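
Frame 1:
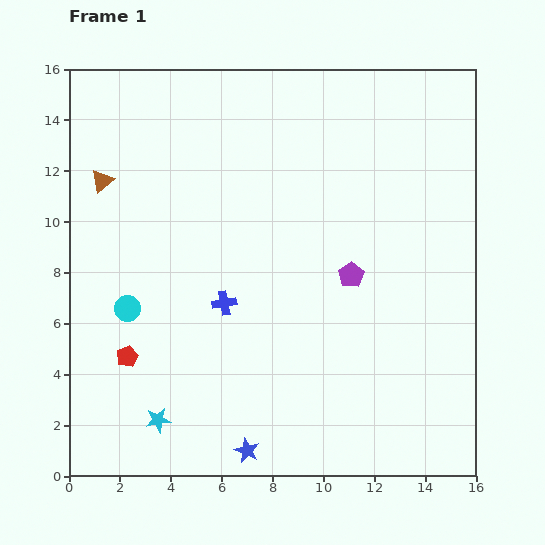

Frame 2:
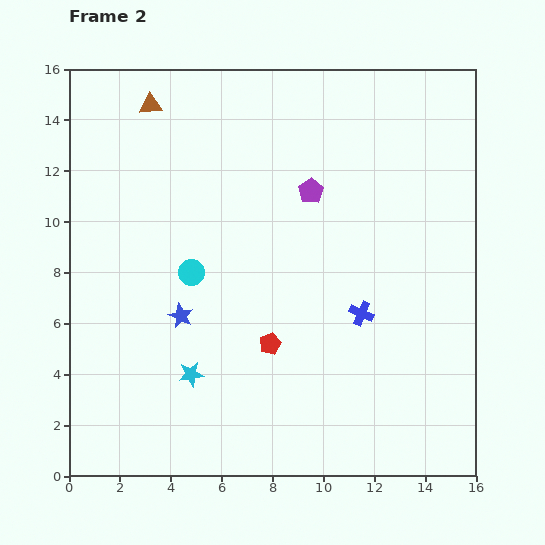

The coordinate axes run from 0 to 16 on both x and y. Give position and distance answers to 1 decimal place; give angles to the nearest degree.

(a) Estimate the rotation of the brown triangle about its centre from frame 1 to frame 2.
33° clockwise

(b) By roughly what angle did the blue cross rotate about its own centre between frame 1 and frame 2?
33° clockwise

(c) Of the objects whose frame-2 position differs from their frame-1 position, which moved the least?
the cyan star

(moved 2.2)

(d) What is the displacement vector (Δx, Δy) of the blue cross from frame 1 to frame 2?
(5.4, -0.4)

The blue cross was at (6.1, 6.8) in frame 1 and (11.5, 6.4) in frame 2.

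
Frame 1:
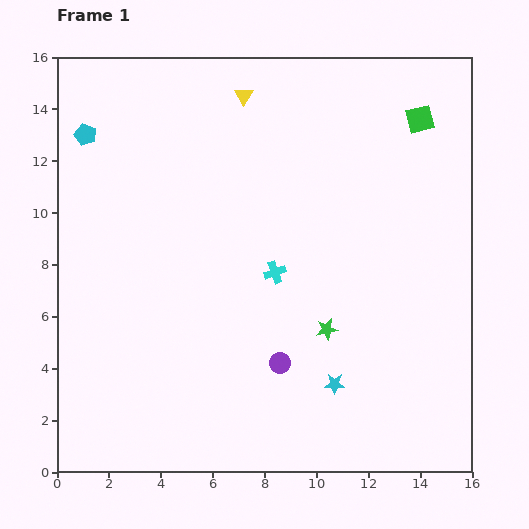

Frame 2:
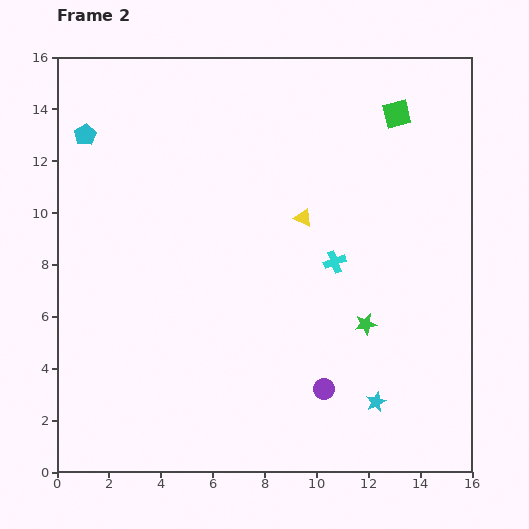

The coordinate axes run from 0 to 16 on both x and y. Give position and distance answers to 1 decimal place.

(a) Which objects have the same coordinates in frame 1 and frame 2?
the cyan pentagon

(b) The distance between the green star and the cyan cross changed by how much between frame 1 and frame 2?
-0.3

Distance in frame 1: 3.0. Distance in frame 2: 2.7.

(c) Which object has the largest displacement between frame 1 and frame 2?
the yellow triangle

(moved 5.2; next 2.3)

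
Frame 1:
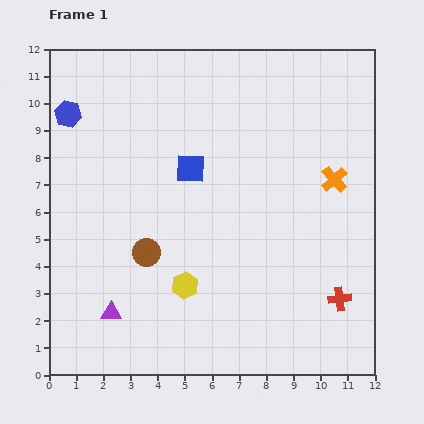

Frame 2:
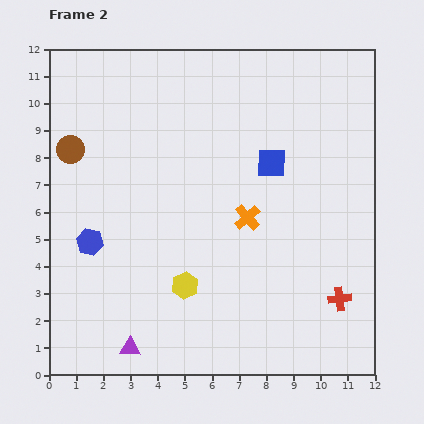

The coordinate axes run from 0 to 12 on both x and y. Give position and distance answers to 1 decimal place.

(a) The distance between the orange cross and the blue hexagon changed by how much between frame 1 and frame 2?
-4.2

Distance in frame 1: 10.1. Distance in frame 2: 5.9.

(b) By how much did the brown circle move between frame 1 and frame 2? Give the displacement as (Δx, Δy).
(-2.8, 3.8)

The brown circle was at (3.6, 4.5) in frame 1 and (0.8, 8.3) in frame 2.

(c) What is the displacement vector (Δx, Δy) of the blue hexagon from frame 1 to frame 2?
(0.8, -4.7)

The blue hexagon was at (0.7, 9.6) in frame 1 and (1.5, 4.9) in frame 2.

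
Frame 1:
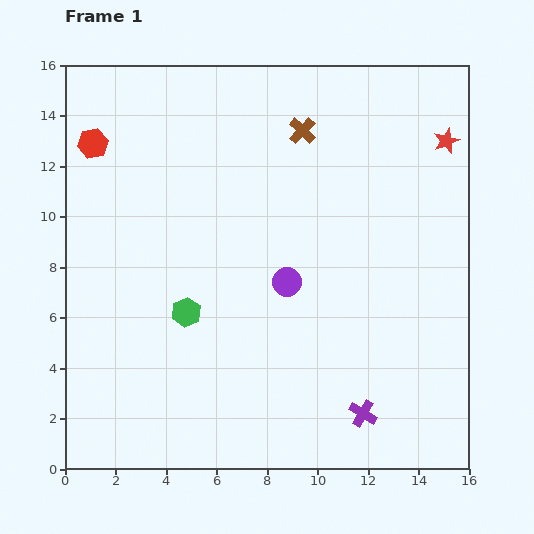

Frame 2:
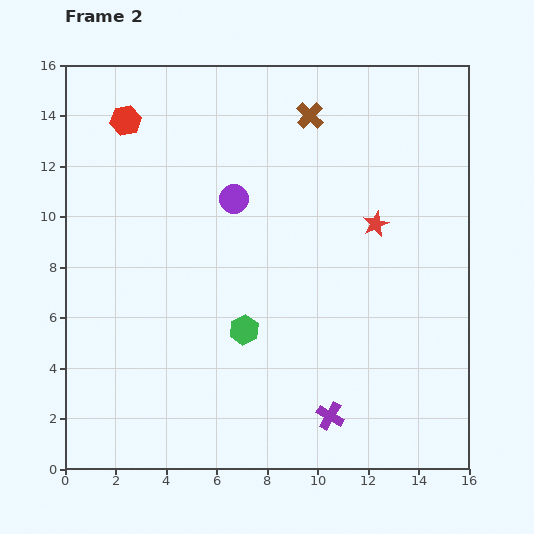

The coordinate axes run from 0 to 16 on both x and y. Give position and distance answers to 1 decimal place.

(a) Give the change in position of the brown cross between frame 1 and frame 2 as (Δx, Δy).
(0.3, 0.6)

The brown cross was at (9.4, 13.4) in frame 1 and (9.7, 14.0) in frame 2.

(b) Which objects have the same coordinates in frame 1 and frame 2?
none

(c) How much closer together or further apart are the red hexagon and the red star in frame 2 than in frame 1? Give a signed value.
-3.3

Distance in frame 1: 14.0. Distance in frame 2: 10.7.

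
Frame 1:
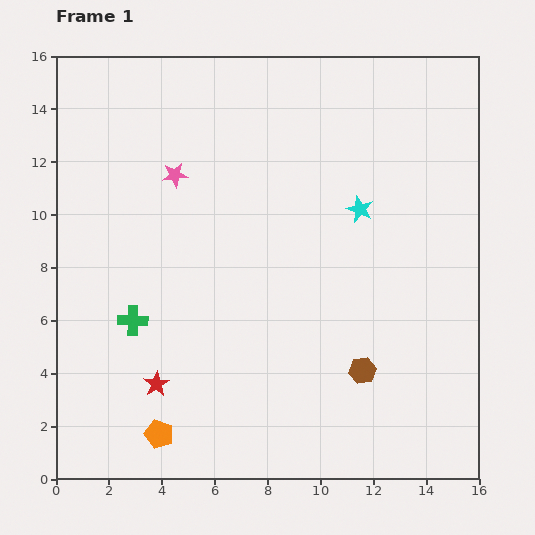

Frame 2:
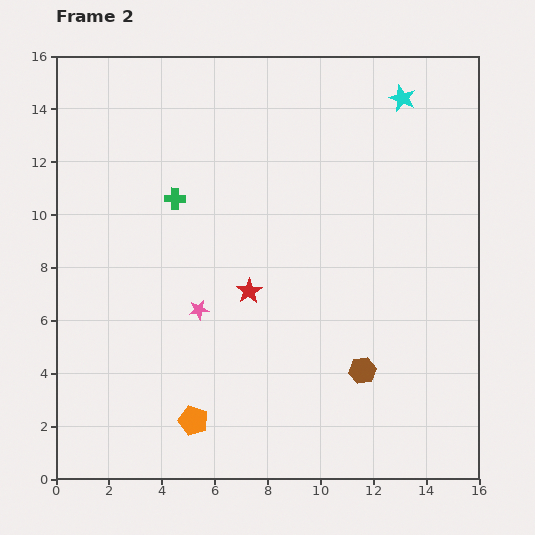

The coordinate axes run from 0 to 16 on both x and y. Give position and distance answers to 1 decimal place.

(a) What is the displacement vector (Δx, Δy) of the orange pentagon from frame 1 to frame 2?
(1.3, 0.5)

The orange pentagon was at (3.9, 1.7) in frame 1 and (5.2, 2.2) in frame 2.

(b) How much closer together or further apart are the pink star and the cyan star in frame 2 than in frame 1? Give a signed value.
+4.0

Distance in frame 1: 7.1. Distance in frame 2: 11.1.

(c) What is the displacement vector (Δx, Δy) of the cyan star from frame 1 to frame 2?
(1.6, 4.2)

The cyan star was at (11.5, 10.2) in frame 1 and (13.1, 14.4) in frame 2.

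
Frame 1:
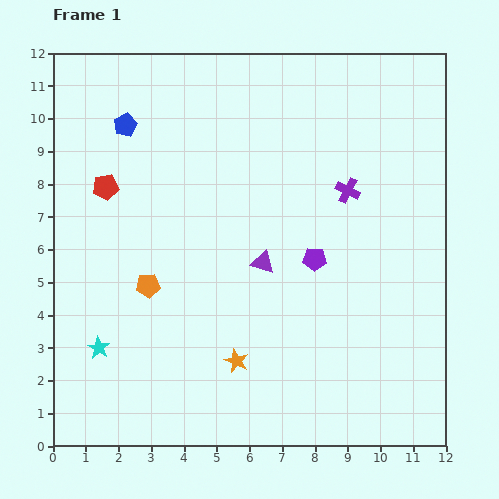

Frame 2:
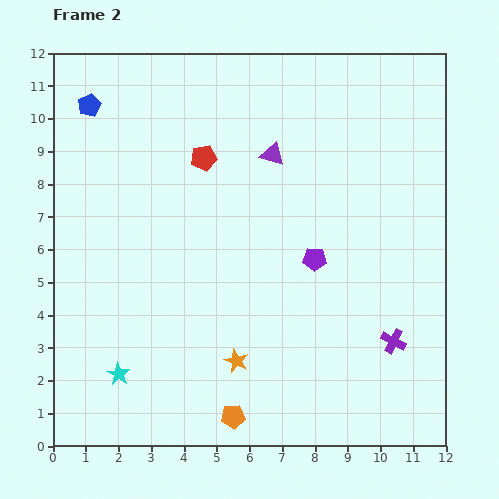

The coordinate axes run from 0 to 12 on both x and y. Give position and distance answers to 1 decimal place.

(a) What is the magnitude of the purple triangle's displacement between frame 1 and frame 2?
3.3

The purple triangle moved from (6.4, 5.6) to (6.7, 8.9), a distance of √(0.3² + 3.3²) ≈ 3.3.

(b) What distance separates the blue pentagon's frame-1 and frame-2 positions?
1.3

The blue pentagon moved from (2.2, 9.8) to (1.1, 10.4), a distance of √(1.1² + 0.6²) ≈ 1.3.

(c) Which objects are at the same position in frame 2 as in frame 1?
the orange star, the purple pentagon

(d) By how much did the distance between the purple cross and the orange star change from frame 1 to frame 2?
-1.4

Distance in frame 1: 6.2. Distance in frame 2: 4.8.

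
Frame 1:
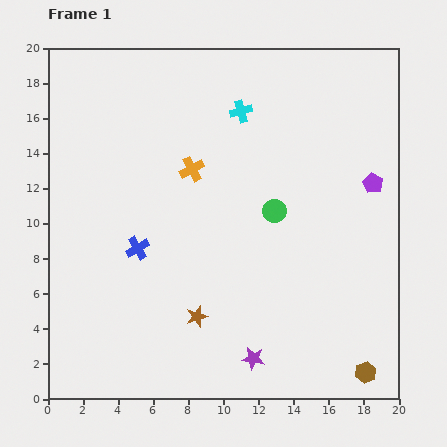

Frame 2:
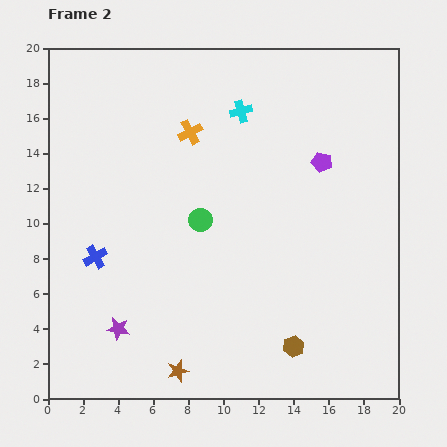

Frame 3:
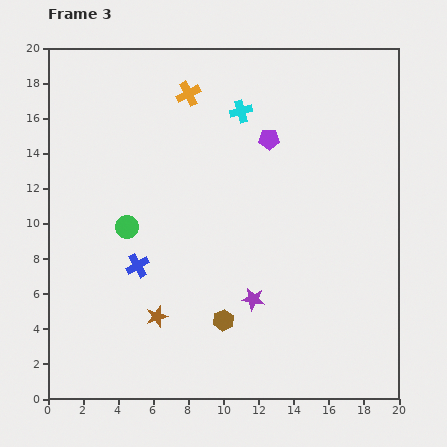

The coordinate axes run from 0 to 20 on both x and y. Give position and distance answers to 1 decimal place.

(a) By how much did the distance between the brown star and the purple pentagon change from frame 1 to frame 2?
+1.9

Distance in frame 1: 12.6. Distance in frame 2: 14.5.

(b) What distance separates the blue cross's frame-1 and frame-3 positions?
1.0

The blue cross moved from (5.1, 8.6) to (5.1, 7.6), a distance of √(0.0² + 1.0²) ≈ 1.0.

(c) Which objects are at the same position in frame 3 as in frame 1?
the cyan cross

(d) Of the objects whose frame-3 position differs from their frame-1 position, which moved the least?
the blue cross

(moved 1.0)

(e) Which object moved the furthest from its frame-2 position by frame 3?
the purple star

(moved 7.9; next 4.3)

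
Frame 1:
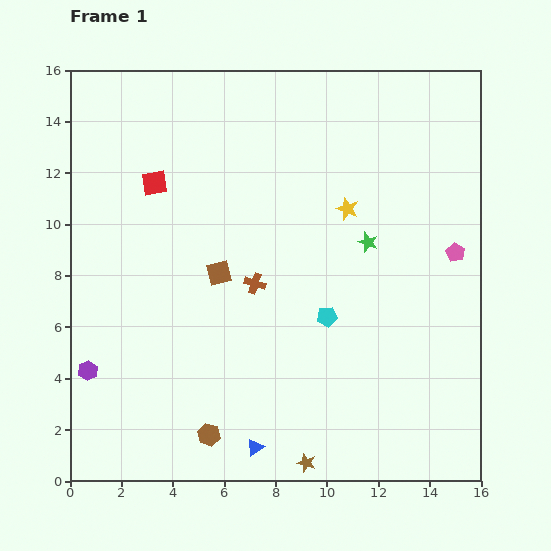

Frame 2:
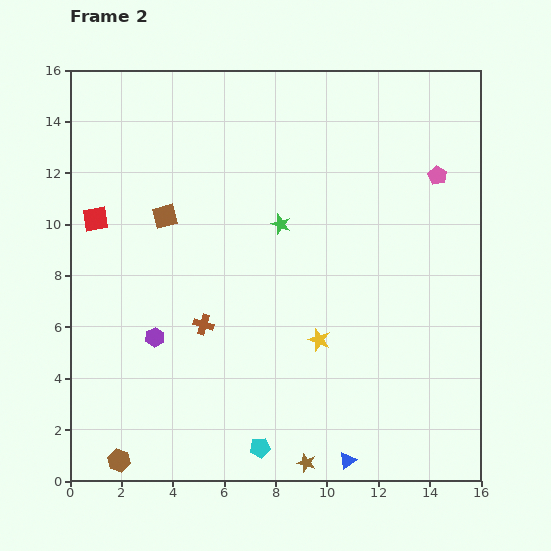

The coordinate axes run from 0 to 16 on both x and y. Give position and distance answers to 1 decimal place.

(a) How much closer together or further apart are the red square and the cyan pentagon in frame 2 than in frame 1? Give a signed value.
+2.5

Distance in frame 1: 8.5. Distance in frame 2: 11.0.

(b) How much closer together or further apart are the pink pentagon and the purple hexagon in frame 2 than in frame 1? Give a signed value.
-2.3

Distance in frame 1: 15.0. Distance in frame 2: 12.7.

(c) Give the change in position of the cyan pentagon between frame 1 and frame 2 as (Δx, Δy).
(-2.6, -5.1)

The cyan pentagon was at (10.0, 6.4) in frame 1 and (7.4, 1.3) in frame 2.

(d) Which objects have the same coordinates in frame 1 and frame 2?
the brown star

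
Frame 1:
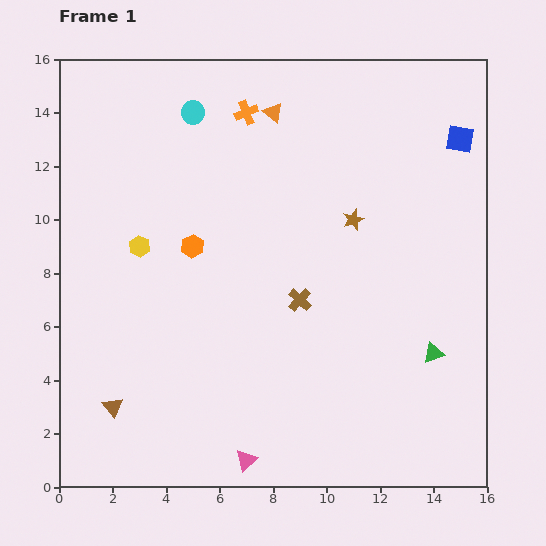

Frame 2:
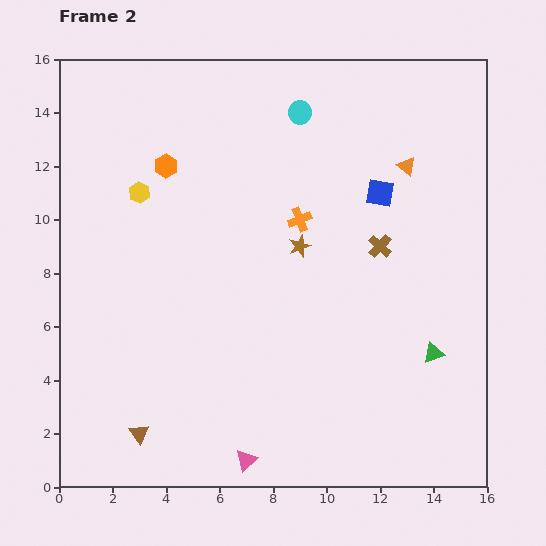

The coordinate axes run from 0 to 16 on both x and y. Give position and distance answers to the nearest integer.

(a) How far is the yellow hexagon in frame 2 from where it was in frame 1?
2

The yellow hexagon moved from (3, 9) to (3, 11), a distance of √(0² + 2²) ≈ 2.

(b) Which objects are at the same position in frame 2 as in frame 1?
the green triangle, the pink triangle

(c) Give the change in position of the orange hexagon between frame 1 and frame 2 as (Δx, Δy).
(-1, 3)

The orange hexagon was at (5, 9) in frame 1 and (4, 12) in frame 2.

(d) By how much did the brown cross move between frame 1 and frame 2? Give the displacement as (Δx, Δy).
(3, 2)

The brown cross was at (9, 7) in frame 1 and (12, 9) in frame 2.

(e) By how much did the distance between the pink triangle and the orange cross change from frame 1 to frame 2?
-4

Distance in frame 1: 13. Distance in frame 2: 9.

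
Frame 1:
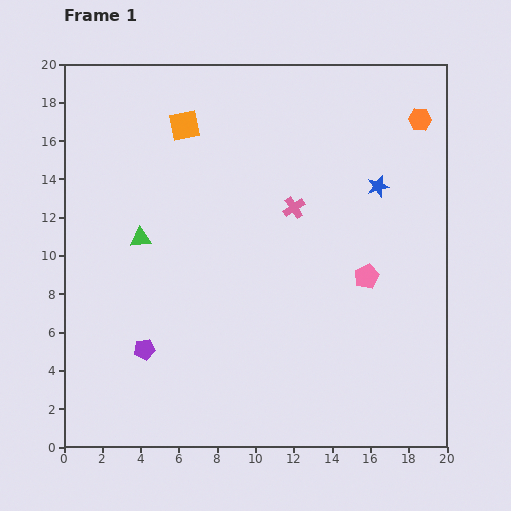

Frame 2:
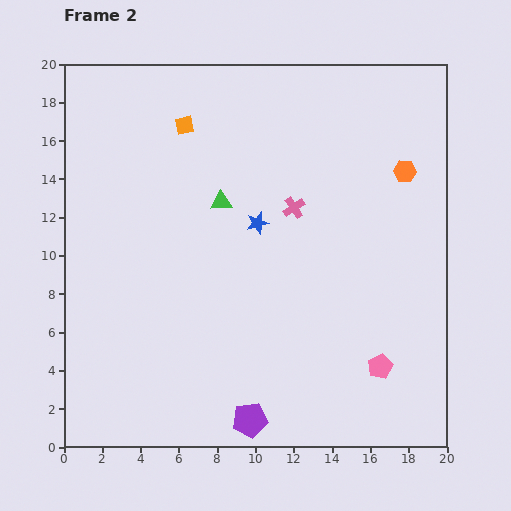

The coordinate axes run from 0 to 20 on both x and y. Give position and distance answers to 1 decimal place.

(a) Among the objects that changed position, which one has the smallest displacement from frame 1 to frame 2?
the orange hexagon

(moved 2.8)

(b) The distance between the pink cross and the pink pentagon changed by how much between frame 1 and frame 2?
+4.2

Distance in frame 1: 5.2. Distance in frame 2: 9.4.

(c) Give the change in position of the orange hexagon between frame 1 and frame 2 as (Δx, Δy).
(-0.8, -2.7)

The orange hexagon was at (18.6, 17.1) in frame 1 and (17.8, 14.4) in frame 2.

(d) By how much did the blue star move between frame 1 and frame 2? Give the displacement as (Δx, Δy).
(-6.3, -1.9)

The blue star was at (16.4, 13.6) in frame 1 and (10.1, 11.7) in frame 2.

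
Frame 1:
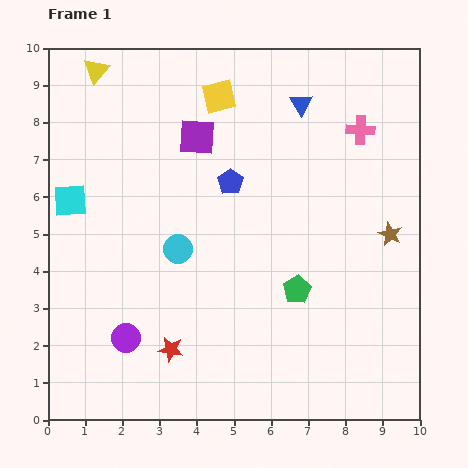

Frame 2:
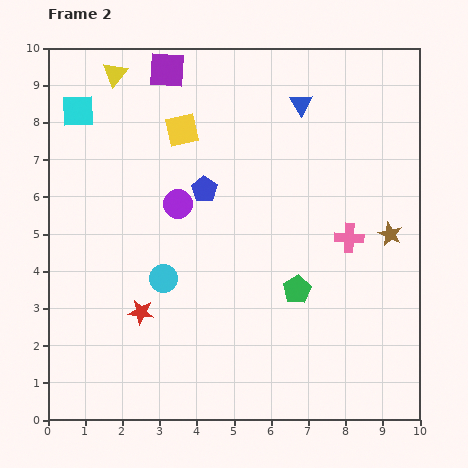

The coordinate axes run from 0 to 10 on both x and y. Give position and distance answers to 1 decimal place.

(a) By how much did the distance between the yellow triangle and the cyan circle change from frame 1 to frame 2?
+0.4

Distance in frame 1: 5.3. Distance in frame 2: 5.7.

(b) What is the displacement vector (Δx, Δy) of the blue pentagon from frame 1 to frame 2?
(-0.7, -0.2)

The blue pentagon was at (4.9, 6.4) in frame 1 and (4.2, 6.2) in frame 2.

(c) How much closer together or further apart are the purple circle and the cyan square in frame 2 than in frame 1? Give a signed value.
-0.3

Distance in frame 1: 4.0. Distance in frame 2: 3.7.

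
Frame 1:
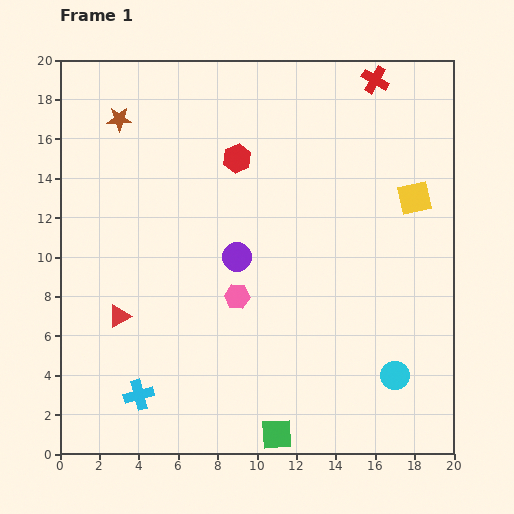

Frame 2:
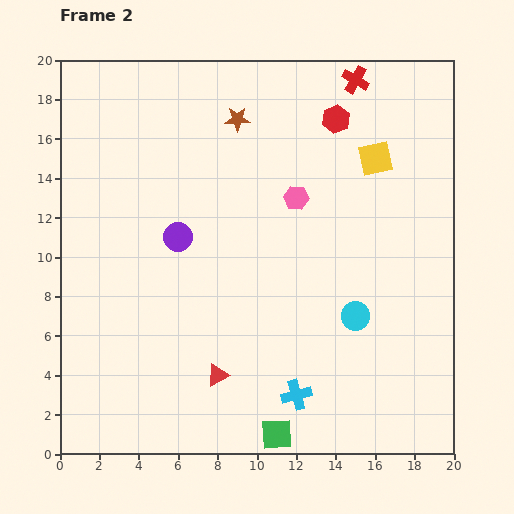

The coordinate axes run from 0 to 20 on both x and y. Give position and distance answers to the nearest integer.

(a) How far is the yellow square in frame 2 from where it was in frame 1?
3

The yellow square moved from (18, 13) to (16, 15), a distance of √(2² + 2²) ≈ 3.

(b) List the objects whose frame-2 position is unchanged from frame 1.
the green square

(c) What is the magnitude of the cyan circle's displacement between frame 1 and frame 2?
4

The cyan circle moved from (17, 4) to (15, 7), a distance of √(2² + 3²) ≈ 4.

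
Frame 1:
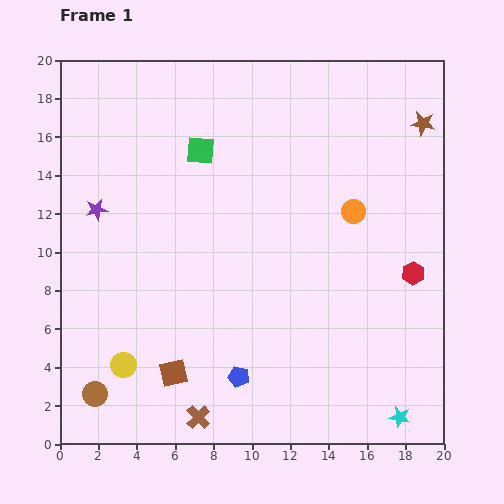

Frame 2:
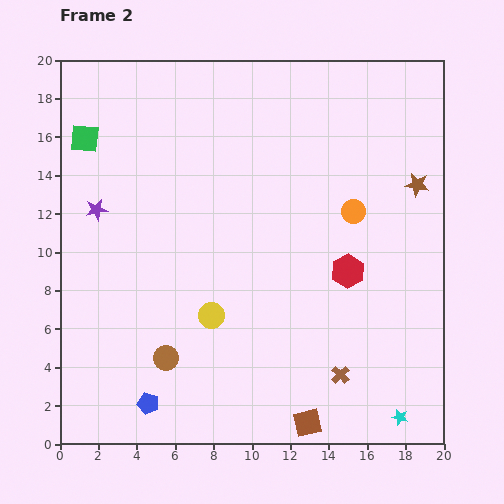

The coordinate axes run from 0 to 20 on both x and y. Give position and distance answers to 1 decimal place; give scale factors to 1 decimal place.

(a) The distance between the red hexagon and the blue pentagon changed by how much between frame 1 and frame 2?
+1.9

Distance in frame 1: 10.6. Distance in frame 2: 12.5.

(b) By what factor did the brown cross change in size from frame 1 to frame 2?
0.8×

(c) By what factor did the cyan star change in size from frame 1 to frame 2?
0.8×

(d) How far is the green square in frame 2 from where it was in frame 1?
6.0

The green square moved from (7.3, 15.3) to (1.3, 15.9), a distance of √(6.0² + 0.6²) ≈ 6.0.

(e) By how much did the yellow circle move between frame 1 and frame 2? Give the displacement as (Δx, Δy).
(4.6, 2.6)

The yellow circle was at (3.3, 4.1) in frame 1 and (7.9, 6.7) in frame 2.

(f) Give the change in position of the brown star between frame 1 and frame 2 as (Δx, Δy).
(-0.3, -3.2)

The brown star was at (18.9, 16.7) in frame 1 and (18.6, 13.5) in frame 2.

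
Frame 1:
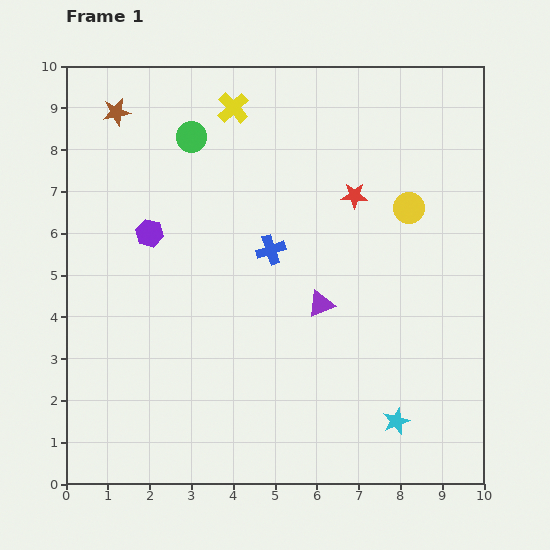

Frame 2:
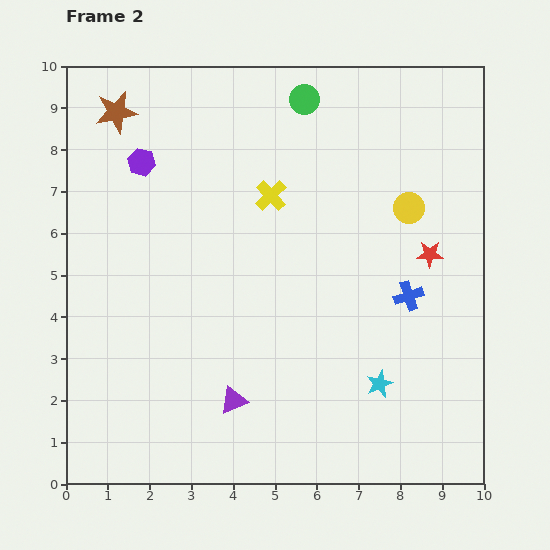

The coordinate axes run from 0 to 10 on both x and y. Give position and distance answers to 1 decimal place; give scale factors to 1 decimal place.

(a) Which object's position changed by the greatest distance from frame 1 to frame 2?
the blue cross

(moved 3.5; next 3.1)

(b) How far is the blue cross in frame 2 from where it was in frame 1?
3.5

The blue cross moved from (4.9, 5.6) to (8.2, 4.5), a distance of √(3.3² + 1.1²) ≈ 3.5.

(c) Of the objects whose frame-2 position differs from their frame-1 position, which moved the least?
the cyan star

(moved 1.0)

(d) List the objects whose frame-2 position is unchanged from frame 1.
the yellow circle, the brown star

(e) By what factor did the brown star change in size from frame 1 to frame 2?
1.5×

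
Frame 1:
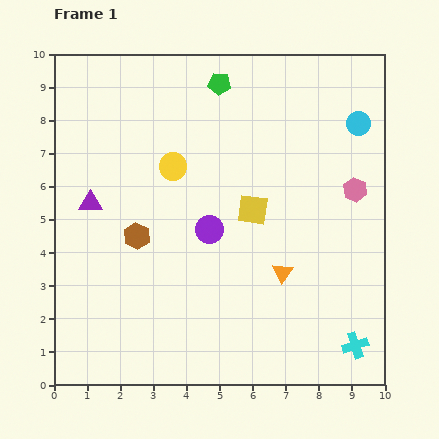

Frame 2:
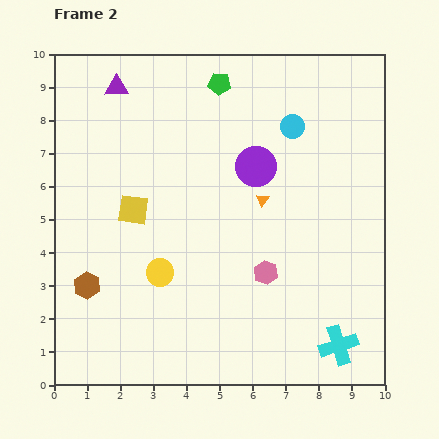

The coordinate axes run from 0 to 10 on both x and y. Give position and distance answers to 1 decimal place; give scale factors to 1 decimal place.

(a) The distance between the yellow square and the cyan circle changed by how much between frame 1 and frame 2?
+1.3

Distance in frame 1: 4.1. Distance in frame 2: 5.4.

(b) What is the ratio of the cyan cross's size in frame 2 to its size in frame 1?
1.5×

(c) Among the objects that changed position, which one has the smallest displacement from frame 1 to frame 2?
the cyan cross

(moved 0.5)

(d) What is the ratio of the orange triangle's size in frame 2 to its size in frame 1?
0.6×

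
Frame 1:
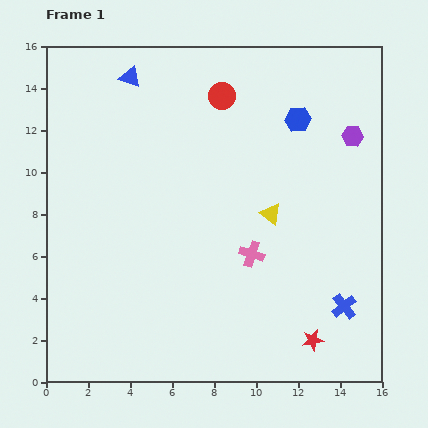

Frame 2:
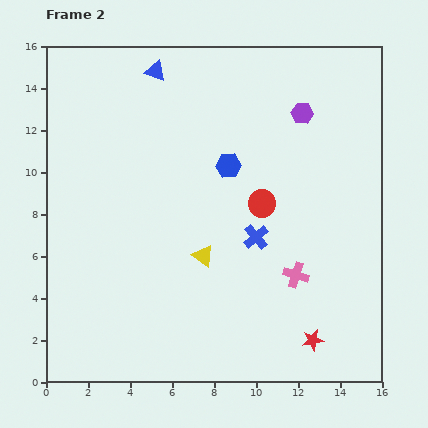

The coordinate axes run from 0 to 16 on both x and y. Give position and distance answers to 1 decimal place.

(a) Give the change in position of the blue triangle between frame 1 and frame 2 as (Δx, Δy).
(1.2, 0.3)

The blue triangle was at (4.0, 14.5) in frame 1 and (5.2, 14.8) in frame 2.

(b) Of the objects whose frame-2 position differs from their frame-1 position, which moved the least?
the blue triangle

(moved 1.2)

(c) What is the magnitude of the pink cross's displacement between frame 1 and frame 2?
2.3

The pink cross moved from (9.8, 6.1) to (11.9, 5.1), a distance of √(2.1² + 1.0²) ≈ 2.3.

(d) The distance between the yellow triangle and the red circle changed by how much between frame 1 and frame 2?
-2.3

Distance in frame 1: 6.1. Distance in frame 2: 3.8.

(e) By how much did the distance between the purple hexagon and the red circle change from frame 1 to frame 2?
-1.8

Distance in frame 1: 6.5. Distance in frame 2: 4.7.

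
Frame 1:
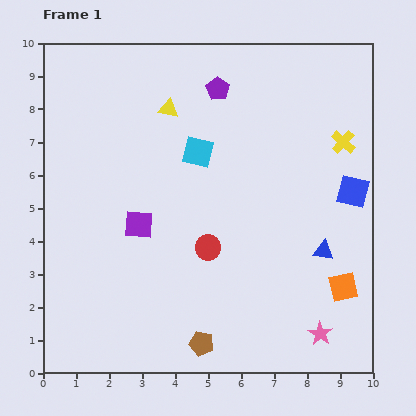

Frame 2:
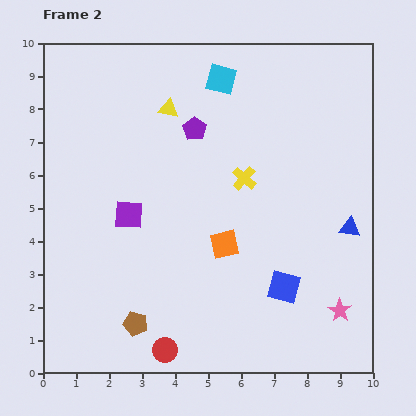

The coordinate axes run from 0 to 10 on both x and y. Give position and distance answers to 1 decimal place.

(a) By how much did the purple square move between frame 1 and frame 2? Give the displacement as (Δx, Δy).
(-0.3, 0.3)

The purple square was at (2.9, 4.5) in frame 1 and (2.6, 4.8) in frame 2.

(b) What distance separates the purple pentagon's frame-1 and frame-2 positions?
1.4

The purple pentagon moved from (5.3, 8.6) to (4.6, 7.4), a distance of √(0.7² + 1.2²) ≈ 1.4.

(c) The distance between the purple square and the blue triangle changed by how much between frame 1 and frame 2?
+1.0

Distance in frame 1: 5.7. Distance in frame 2: 6.7.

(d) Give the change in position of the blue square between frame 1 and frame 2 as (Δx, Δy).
(-2.1, -2.9)

The blue square was at (9.4, 5.5) in frame 1 and (7.3, 2.6) in frame 2.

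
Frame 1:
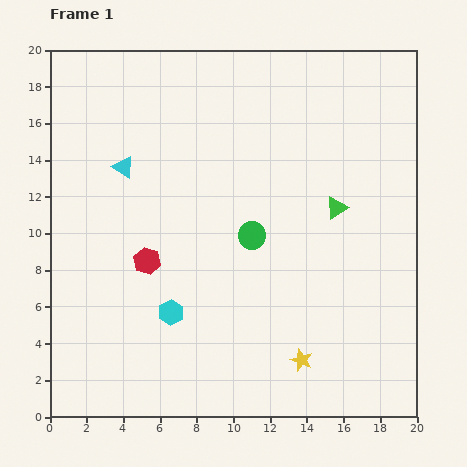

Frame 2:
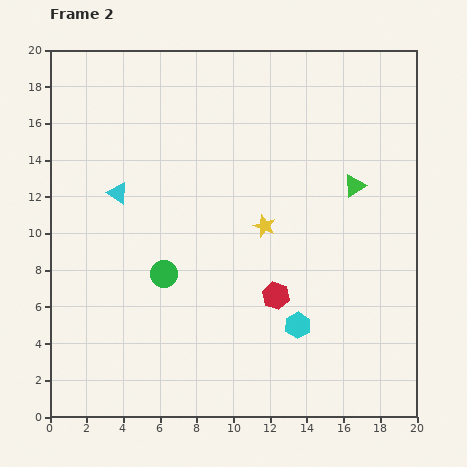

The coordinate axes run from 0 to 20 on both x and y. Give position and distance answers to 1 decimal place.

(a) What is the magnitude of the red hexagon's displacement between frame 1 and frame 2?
7.3

The red hexagon moved from (5.3, 8.5) to (12.3, 6.6), a distance of √(7.0² + 1.9²) ≈ 7.3.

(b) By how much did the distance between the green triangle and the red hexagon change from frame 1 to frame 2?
-3.3

Distance in frame 1: 10.7. Distance in frame 2: 7.4.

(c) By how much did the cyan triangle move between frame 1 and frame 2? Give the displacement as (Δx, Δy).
(-0.3, -1.4)

The cyan triangle was at (4.0, 13.6) in frame 1 and (3.7, 12.2) in frame 2.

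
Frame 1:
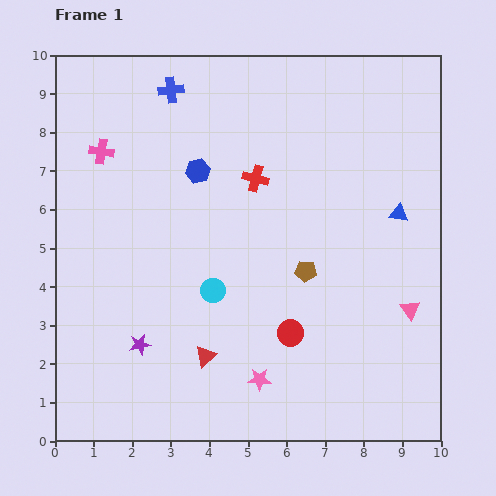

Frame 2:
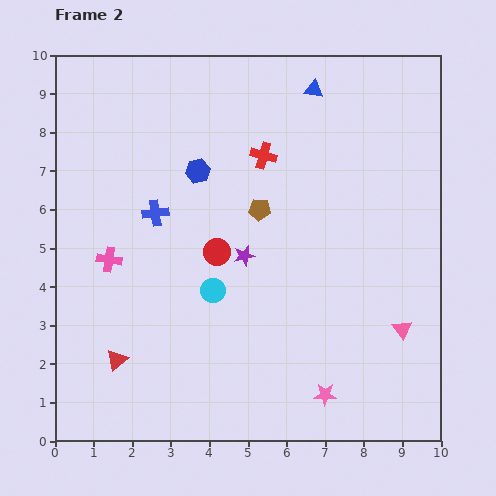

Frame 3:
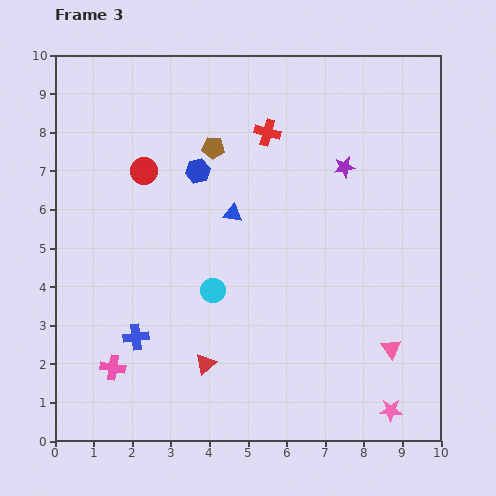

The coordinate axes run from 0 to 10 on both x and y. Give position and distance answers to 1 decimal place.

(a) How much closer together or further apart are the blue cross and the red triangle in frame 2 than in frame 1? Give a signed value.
-3.1

Distance in frame 1: 7.0. Distance in frame 2: 3.9.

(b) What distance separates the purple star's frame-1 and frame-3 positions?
7.0

The purple star moved from (2.2, 2.5) to (7.5, 7.1), a distance of √(5.3² + 4.6²) ≈ 7.0.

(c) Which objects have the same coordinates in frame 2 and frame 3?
the blue hexagon, the cyan circle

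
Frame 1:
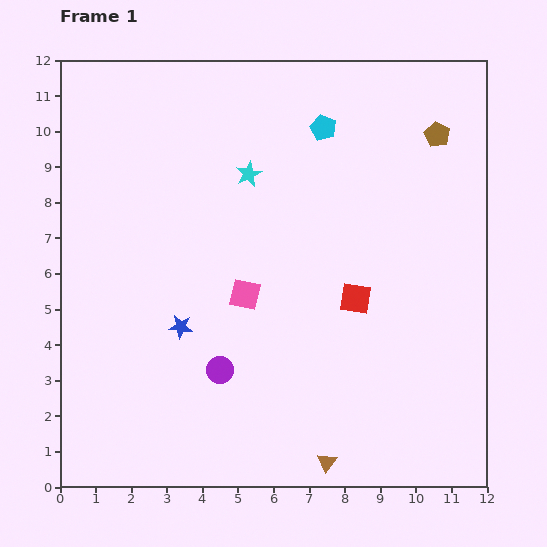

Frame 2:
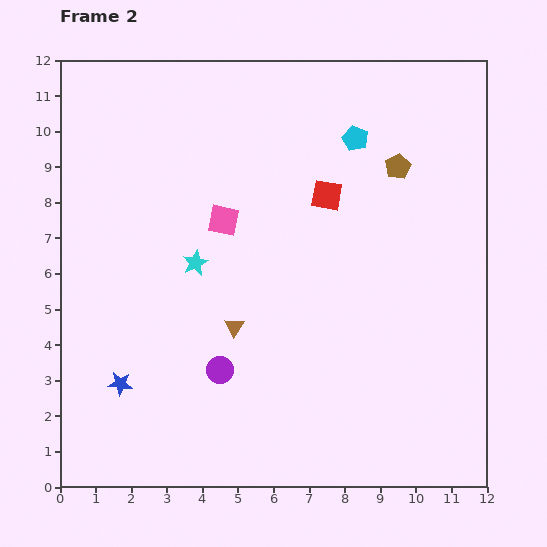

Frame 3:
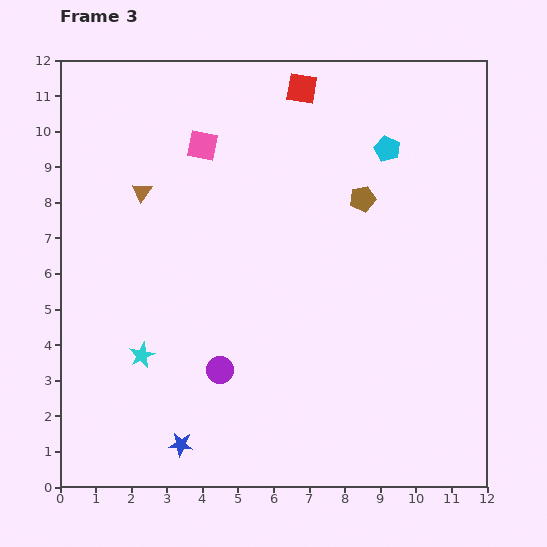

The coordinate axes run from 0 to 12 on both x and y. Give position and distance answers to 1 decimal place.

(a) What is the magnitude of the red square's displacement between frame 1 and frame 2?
3.0

The red square moved from (8.3, 5.3) to (7.5, 8.2), a distance of √(0.8² + 2.9²) ≈ 3.0.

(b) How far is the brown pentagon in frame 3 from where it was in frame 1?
2.8

The brown pentagon moved from (10.6, 9.9) to (8.5, 8.1), a distance of √(2.1² + 1.8²) ≈ 2.8.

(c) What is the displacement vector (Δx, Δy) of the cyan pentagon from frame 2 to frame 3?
(0.9, -0.3)

The cyan pentagon was at (8.3, 9.8) in frame 2 and (9.2, 9.5) in frame 3.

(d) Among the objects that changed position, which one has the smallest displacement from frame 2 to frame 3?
the cyan pentagon

(moved 0.9)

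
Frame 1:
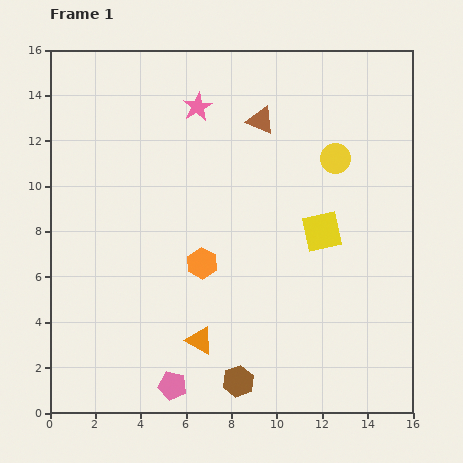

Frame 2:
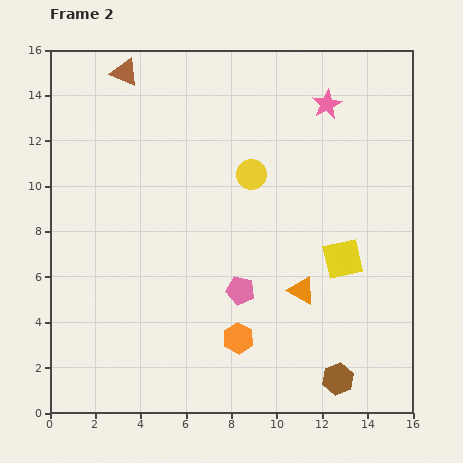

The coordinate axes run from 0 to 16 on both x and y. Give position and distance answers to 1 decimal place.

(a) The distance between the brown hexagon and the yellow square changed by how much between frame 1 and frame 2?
-2.3

Distance in frame 1: 7.6. Distance in frame 2: 5.3.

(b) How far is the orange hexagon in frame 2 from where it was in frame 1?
3.7

The orange hexagon moved from (6.7, 6.6) to (8.3, 3.3), a distance of √(1.6² + 3.3²) ≈ 3.7.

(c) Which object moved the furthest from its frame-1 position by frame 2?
the brown triangle

(moved 6.4; next 5.7)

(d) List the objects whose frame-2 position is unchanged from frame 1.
none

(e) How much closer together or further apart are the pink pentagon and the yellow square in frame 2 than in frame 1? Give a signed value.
-4.8

Distance in frame 1: 9.5. Distance in frame 2: 4.7.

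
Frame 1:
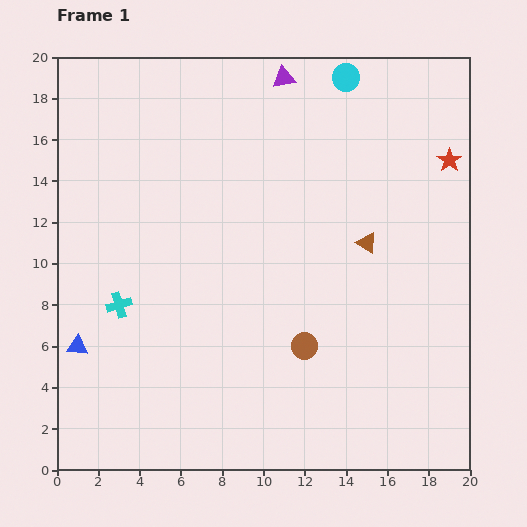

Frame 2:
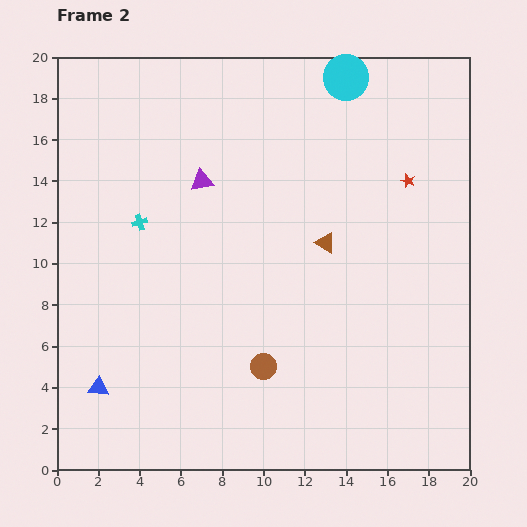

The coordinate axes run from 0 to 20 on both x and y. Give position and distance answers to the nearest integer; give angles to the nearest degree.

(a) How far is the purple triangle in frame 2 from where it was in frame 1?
6

The purple triangle moved from (11, 19) to (7, 14), a distance of √(4² + 5²) ≈ 6.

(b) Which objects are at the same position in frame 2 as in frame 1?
the cyan circle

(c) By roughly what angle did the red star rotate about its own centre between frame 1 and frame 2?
16° counter-clockwise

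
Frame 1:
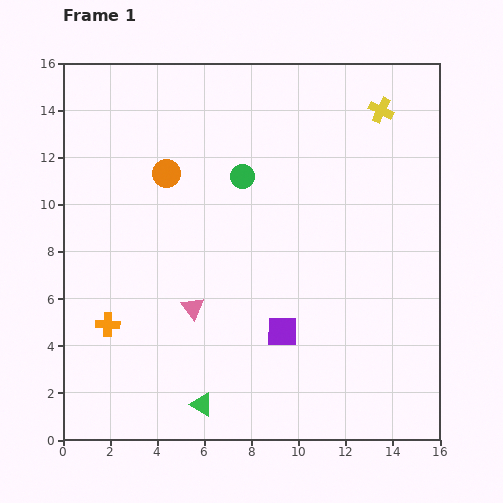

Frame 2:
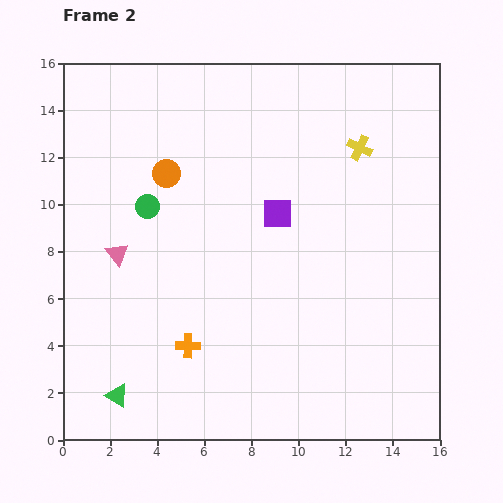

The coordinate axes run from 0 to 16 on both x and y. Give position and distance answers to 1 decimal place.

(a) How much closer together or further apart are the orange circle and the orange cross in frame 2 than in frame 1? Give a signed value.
+0.5

Distance in frame 1: 6.9. Distance in frame 2: 7.4.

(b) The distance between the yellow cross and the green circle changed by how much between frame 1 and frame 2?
+2.8

Distance in frame 1: 6.5. Distance in frame 2: 9.3.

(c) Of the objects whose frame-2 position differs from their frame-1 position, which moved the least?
the yellow cross

(moved 1.8)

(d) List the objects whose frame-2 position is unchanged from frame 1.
the orange circle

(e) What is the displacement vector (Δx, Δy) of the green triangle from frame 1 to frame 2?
(-3.6, 0.4)

The green triangle was at (5.9, 1.5) in frame 1 and (2.3, 1.9) in frame 2.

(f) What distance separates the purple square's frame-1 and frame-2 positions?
5.0

The purple square moved from (9.3, 4.6) to (9.1, 9.6), a distance of √(0.2² + 5.0²) ≈ 5.0.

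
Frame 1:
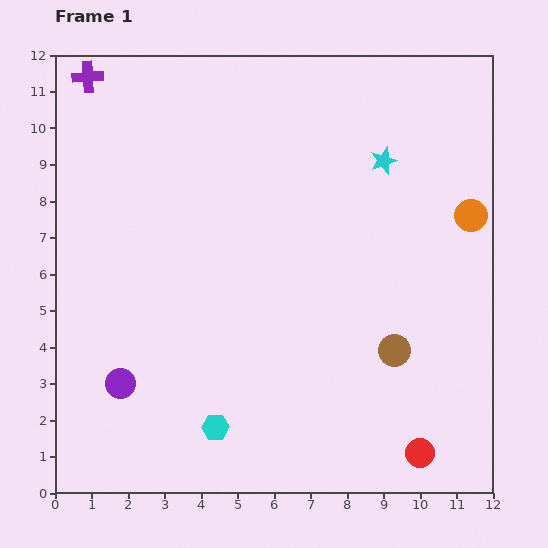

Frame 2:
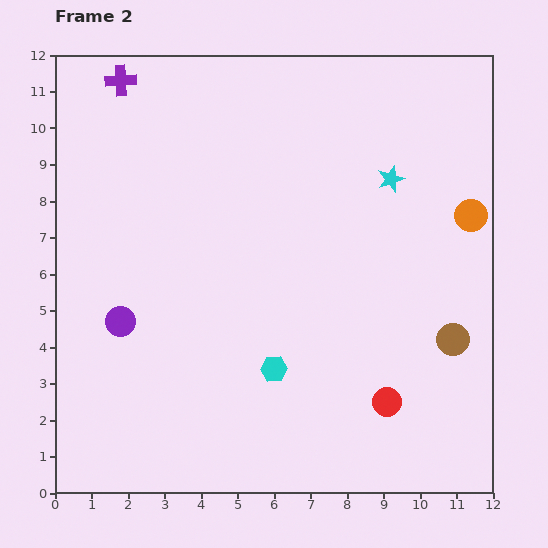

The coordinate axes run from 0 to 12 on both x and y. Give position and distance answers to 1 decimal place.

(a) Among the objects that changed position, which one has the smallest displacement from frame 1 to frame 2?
the cyan star

(moved 0.5)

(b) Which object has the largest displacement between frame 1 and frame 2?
the cyan hexagon

(moved 2.3; next 1.7)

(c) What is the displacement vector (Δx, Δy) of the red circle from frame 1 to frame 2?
(-0.9, 1.4)

The red circle was at (10.0, 1.1) in frame 1 and (9.1, 2.5) in frame 2.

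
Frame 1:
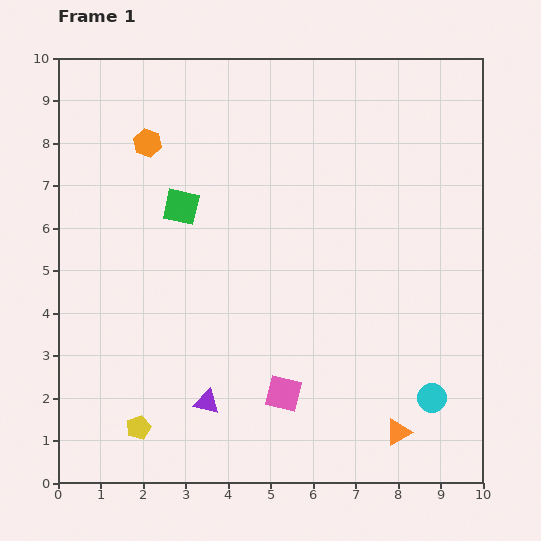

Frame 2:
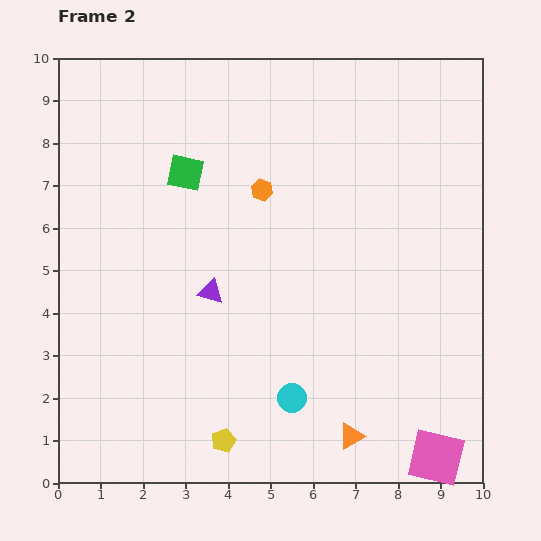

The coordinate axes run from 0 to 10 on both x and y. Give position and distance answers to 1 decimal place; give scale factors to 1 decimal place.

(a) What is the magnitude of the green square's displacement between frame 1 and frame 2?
0.8

The green square moved from (2.9, 6.5) to (3.0, 7.3), a distance of √(0.1² + 0.8²) ≈ 0.8.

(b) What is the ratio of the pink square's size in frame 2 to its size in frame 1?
1.6×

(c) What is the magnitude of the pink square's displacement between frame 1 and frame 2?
3.9

The pink square moved from (5.3, 2.1) to (8.9, 0.6), a distance of √(3.6² + 1.5²) ≈ 3.9.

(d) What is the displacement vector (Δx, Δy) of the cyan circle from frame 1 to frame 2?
(-3.3, 0.0)

The cyan circle was at (8.8, 2.0) in frame 1 and (5.5, 2.0) in frame 2.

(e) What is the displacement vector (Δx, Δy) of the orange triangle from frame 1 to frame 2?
(-1.1, -0.1)

The orange triangle was at (8.0, 1.2) in frame 1 and (6.9, 1.1) in frame 2.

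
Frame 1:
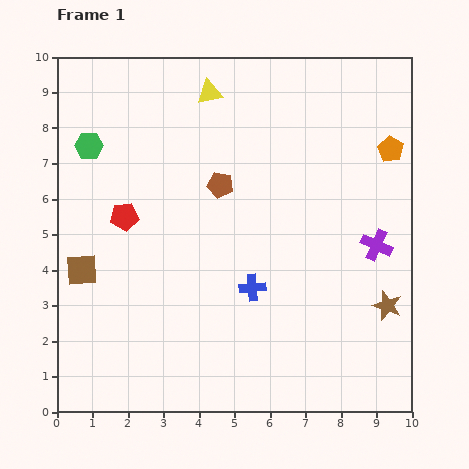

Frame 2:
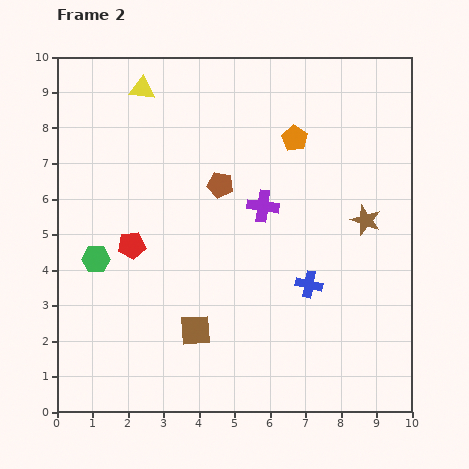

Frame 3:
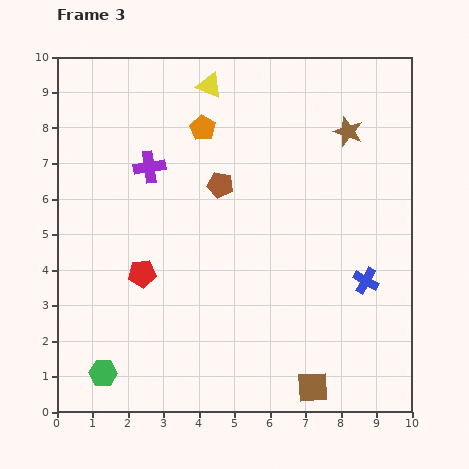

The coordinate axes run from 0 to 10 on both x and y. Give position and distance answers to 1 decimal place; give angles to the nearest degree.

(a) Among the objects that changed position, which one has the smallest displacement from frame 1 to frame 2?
the red pentagon

(moved 0.8)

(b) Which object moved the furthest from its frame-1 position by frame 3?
the brown square

(moved 7.3; next 6.8)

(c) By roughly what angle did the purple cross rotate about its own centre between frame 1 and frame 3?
33° counter-clockwise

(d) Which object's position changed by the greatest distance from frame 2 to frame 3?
the brown square

(moved 3.7; next 3.4)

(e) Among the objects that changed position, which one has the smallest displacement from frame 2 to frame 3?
the red pentagon

(moved 0.9)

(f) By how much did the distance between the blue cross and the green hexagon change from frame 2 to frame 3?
+1.8

Distance in frame 2: 6.0. Distance in frame 3: 7.8.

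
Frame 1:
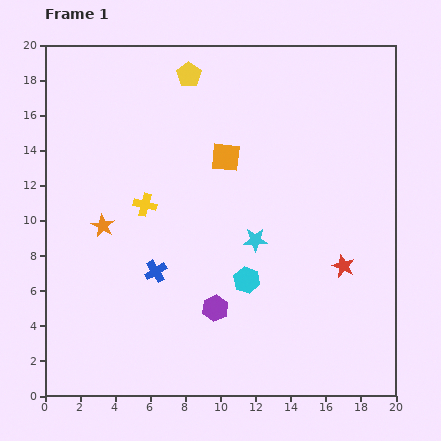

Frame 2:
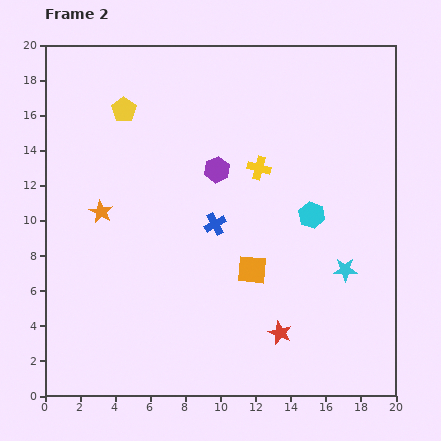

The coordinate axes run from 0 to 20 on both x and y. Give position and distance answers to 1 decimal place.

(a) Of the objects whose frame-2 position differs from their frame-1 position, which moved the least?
the orange star

(moved 0.8)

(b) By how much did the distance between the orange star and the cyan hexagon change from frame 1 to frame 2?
+3.2

Distance in frame 1: 8.8. Distance in frame 2: 12.0.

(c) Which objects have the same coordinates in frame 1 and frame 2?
none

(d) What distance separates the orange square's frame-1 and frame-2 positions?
6.6

The orange square moved from (10.3, 13.6) to (11.8, 7.2), a distance of √(1.5² + 6.4²) ≈ 6.6.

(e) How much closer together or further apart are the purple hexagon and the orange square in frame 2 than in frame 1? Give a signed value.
-2.6

Distance in frame 1: 8.6. Distance in frame 2: 6.0.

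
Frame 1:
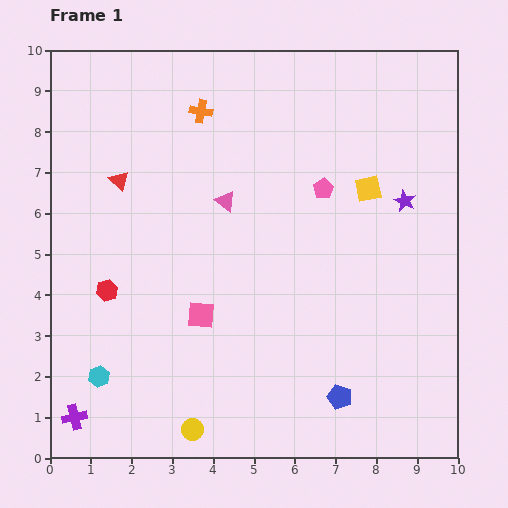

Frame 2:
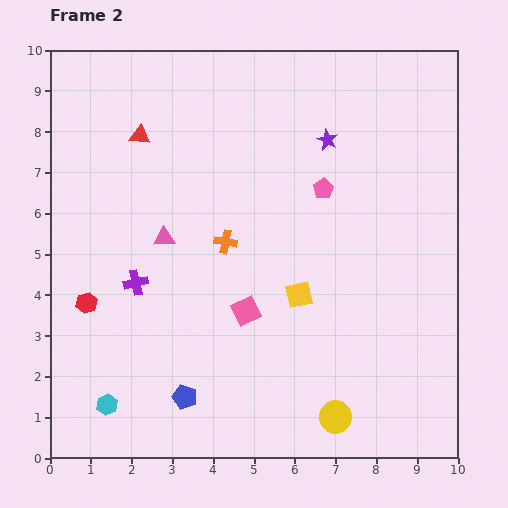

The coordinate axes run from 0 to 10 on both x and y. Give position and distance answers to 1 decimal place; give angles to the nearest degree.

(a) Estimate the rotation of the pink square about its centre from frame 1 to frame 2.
29° counter-clockwise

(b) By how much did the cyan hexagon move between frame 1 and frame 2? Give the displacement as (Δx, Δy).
(0.2, -0.7)

The cyan hexagon was at (1.2, 2.0) in frame 1 and (1.4, 1.3) in frame 2.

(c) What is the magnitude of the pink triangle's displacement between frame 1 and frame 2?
1.7

The pink triangle moved from (4.3, 6.3) to (2.8, 5.4), a distance of √(1.5² + 0.9²) ≈ 1.7.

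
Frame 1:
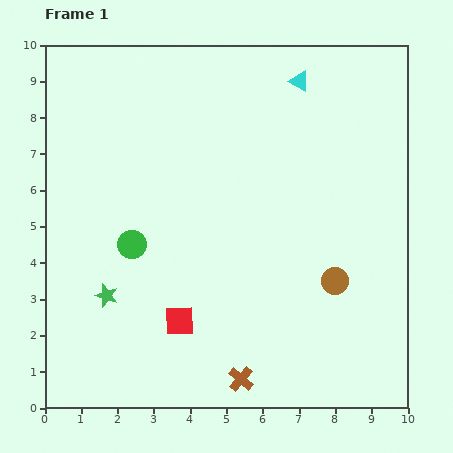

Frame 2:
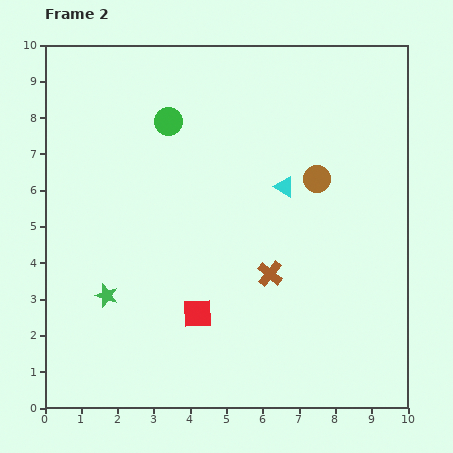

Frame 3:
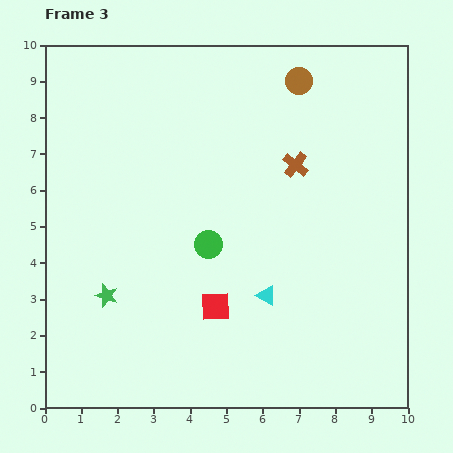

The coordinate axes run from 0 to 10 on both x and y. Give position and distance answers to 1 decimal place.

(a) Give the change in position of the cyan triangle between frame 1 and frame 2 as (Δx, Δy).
(-0.4, -2.9)

The cyan triangle was at (7.0, 9.0) in frame 1 and (6.6, 6.1) in frame 2.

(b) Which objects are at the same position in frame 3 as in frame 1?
the green star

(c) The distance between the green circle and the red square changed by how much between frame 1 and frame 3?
-0.8

Distance in frame 1: 2.5. Distance in frame 3: 1.7.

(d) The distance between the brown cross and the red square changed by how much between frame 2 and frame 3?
+2.2

Distance in frame 2: 2.3. Distance in frame 3: 4.5.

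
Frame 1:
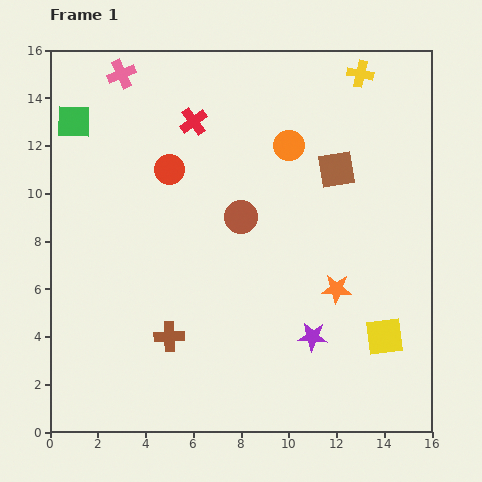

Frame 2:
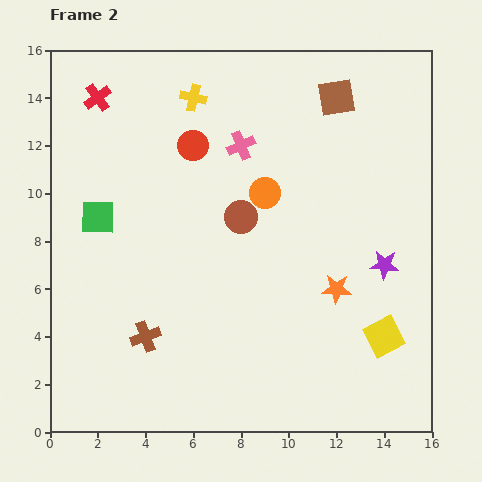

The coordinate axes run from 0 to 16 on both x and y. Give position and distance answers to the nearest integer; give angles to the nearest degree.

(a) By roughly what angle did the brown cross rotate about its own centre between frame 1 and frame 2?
20° counter-clockwise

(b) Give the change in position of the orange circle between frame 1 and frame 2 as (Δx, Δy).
(-1, -2)

The orange circle was at (10, 12) in frame 1 and (9, 10) in frame 2.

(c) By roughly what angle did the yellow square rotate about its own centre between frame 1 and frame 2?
21° counter-clockwise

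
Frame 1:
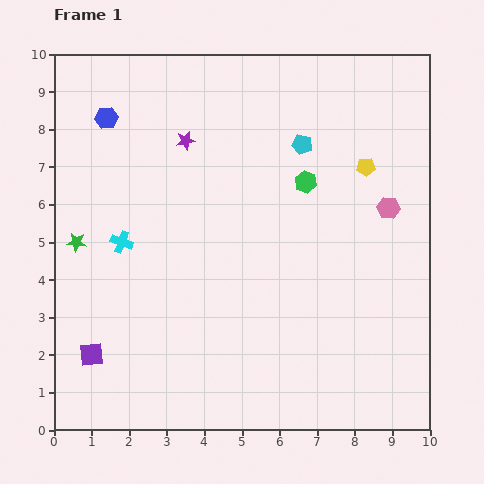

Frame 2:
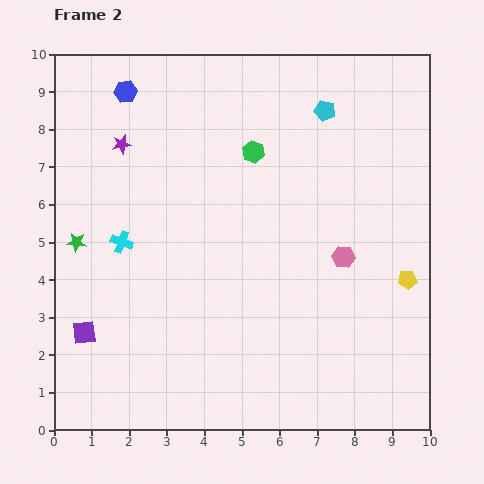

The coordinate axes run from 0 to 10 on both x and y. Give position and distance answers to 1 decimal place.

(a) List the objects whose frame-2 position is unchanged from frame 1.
the green star, the cyan cross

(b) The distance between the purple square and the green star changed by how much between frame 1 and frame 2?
-0.6

Distance in frame 1: 3.0. Distance in frame 2: 2.4.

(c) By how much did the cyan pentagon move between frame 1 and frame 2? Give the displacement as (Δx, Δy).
(0.6, 0.9)

The cyan pentagon was at (6.6, 7.6) in frame 1 and (7.2, 8.5) in frame 2.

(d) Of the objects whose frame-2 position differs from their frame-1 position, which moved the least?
the purple square

(moved 0.6)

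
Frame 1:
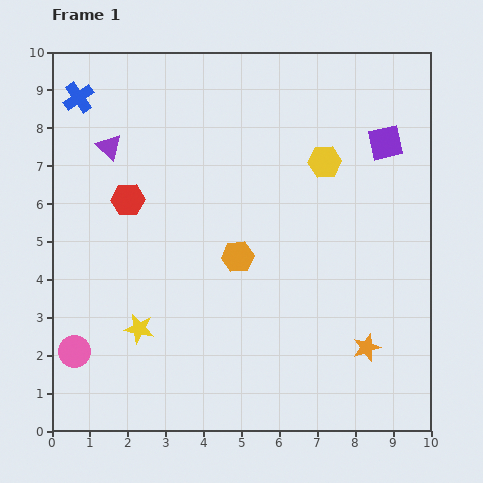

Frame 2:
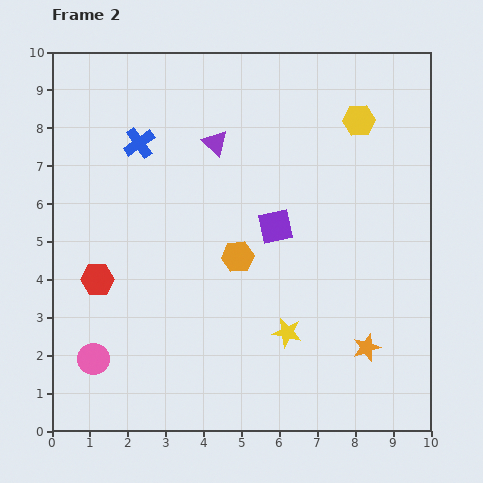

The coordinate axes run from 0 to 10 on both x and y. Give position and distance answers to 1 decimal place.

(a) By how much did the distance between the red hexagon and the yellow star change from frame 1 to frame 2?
+1.8

Distance in frame 1: 3.4. Distance in frame 2: 5.2.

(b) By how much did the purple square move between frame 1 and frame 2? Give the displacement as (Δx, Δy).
(-2.9, -2.2)

The purple square was at (8.8, 7.6) in frame 1 and (5.9, 5.4) in frame 2.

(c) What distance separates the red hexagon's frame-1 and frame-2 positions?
2.2

The red hexagon moved from (2.0, 6.1) to (1.2, 4.0), a distance of √(0.8² + 2.1²) ≈ 2.2.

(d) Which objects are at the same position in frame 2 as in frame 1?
the orange hexagon, the orange star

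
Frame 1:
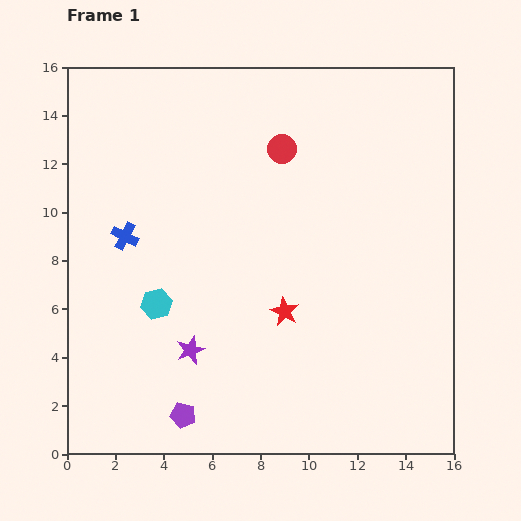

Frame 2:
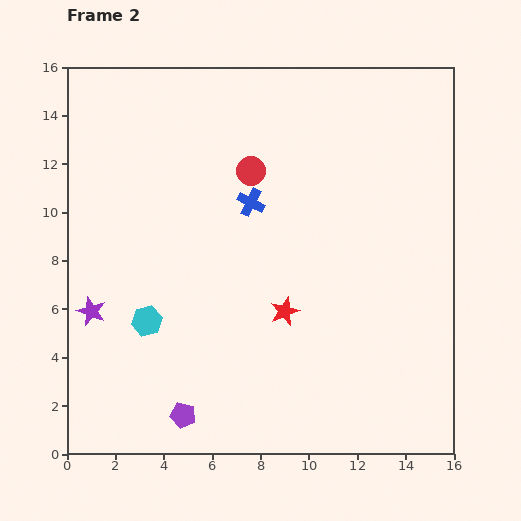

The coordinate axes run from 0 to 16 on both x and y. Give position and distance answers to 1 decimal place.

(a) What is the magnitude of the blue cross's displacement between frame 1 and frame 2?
5.4

The blue cross moved from (2.4, 9.0) to (7.6, 10.4), a distance of √(5.2² + 1.4²) ≈ 5.4.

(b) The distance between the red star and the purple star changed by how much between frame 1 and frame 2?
+3.8

Distance in frame 1: 4.2. Distance in frame 2: 8.0.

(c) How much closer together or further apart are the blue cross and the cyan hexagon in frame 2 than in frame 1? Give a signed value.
+3.4

Distance in frame 1: 3.1. Distance in frame 2: 6.5.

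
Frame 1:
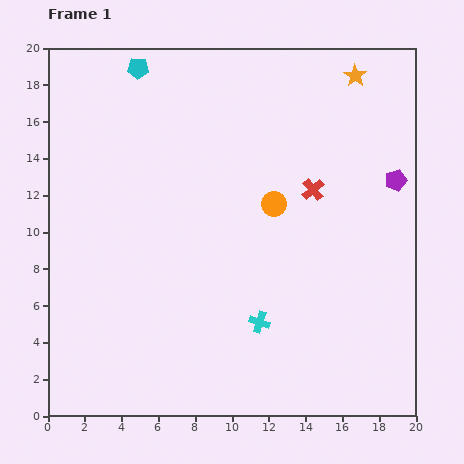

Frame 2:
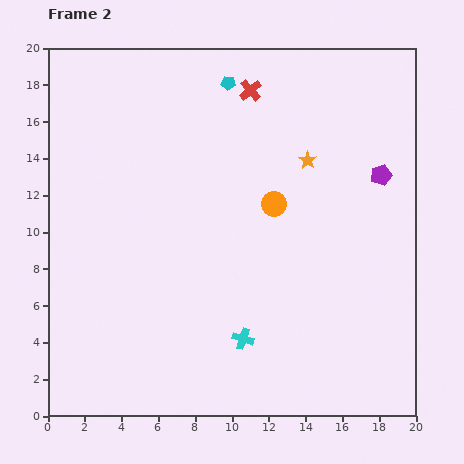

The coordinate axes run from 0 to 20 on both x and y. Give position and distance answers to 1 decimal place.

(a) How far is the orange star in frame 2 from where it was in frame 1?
5.3

The orange star moved from (16.7, 18.5) to (14.1, 13.9), a distance of √(2.6² + 4.6²) ≈ 5.3.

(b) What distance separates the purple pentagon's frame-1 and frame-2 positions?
0.9

The purple pentagon moved from (18.9, 12.8) to (18.1, 13.1), a distance of √(0.8² + 0.3²) ≈ 0.9.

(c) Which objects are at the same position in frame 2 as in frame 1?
the orange circle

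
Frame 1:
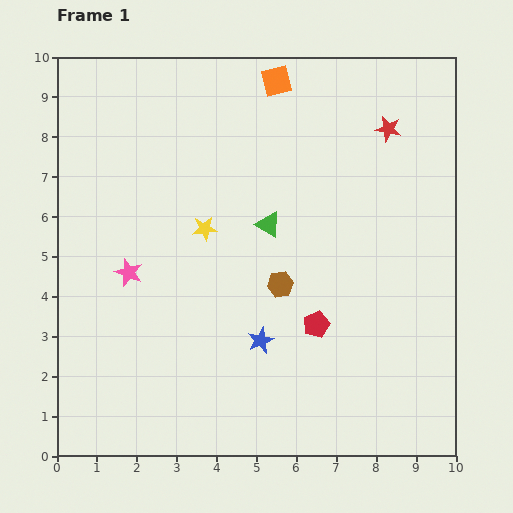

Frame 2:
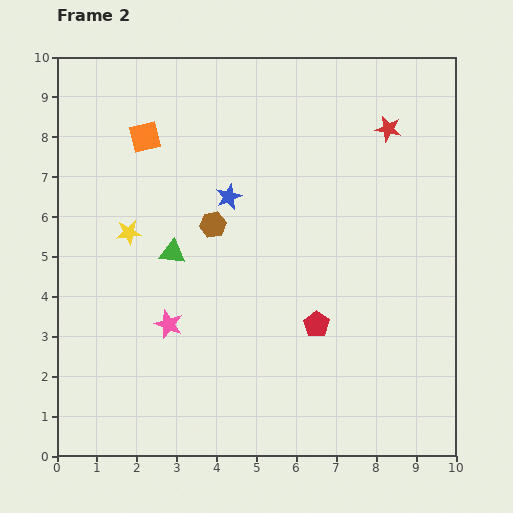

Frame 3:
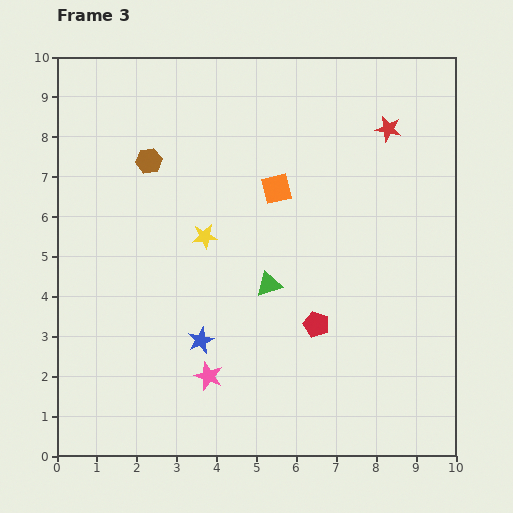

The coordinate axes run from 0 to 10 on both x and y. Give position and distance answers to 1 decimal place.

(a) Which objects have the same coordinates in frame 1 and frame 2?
the red pentagon, the red star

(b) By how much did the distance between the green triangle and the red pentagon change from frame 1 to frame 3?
-1.2

Distance in frame 1: 2.8. Distance in frame 3: 1.6.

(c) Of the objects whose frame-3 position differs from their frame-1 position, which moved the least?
the yellow star

(moved 0.2)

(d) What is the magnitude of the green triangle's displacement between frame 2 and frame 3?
2.5

The green triangle moved from (2.9, 5.1) to (5.3, 4.3), a distance of √(2.4² + 0.8²) ≈ 2.5.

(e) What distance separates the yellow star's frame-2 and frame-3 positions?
1.9

The yellow star moved from (1.8, 5.6) to (3.7, 5.5), a distance of √(1.9² + 0.1²) ≈ 1.9.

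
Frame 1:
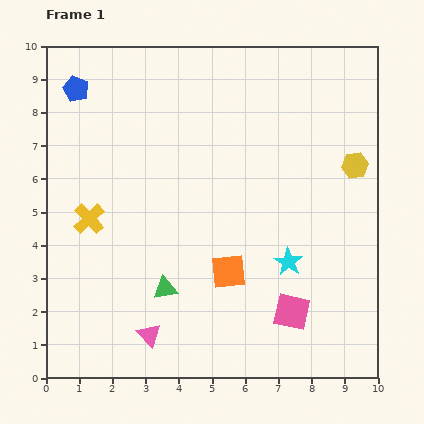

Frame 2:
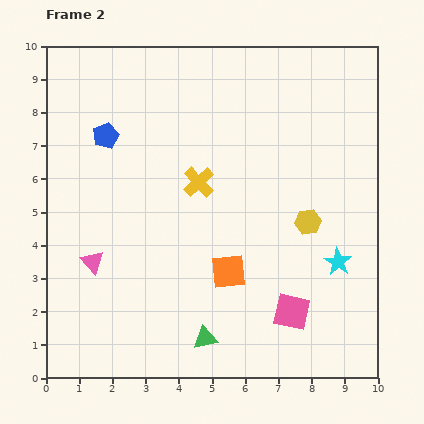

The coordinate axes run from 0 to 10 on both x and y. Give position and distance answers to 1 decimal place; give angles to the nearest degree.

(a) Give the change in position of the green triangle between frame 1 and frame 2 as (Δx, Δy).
(1.2, -1.5)

The green triangle was at (3.6, 2.7) in frame 1 and (4.8, 1.2) in frame 2.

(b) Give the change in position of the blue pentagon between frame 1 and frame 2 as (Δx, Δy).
(0.9, -1.4)

The blue pentagon was at (0.9, 8.7) in frame 1 and (1.8, 7.3) in frame 2.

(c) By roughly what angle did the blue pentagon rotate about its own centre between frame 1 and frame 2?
25° clockwise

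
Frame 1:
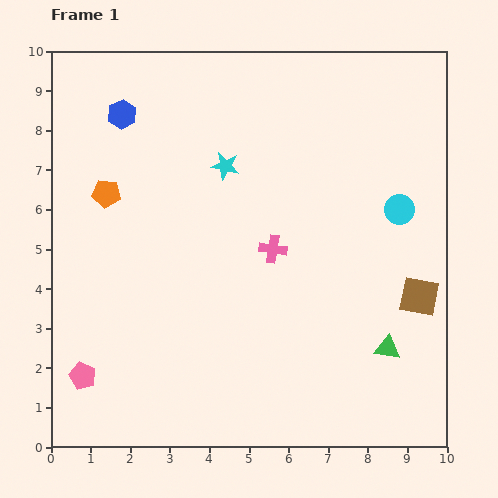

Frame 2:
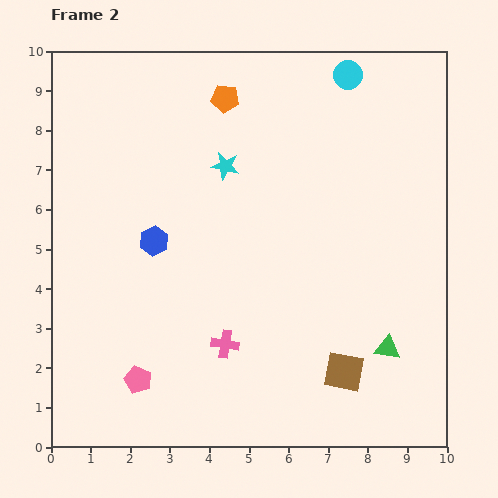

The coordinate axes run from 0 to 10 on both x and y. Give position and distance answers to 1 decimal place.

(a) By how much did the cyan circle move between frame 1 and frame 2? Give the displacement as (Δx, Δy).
(-1.3, 3.4)

The cyan circle was at (8.8, 6.0) in frame 1 and (7.5, 9.4) in frame 2.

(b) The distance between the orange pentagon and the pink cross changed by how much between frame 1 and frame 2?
+1.8

Distance in frame 1: 4.4. Distance in frame 2: 6.2.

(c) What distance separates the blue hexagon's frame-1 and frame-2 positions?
3.3

The blue hexagon moved from (1.8, 8.4) to (2.6, 5.2), a distance of √(0.8² + 3.2²) ≈ 3.3.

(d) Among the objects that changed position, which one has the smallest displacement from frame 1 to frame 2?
the pink pentagon

(moved 1.4)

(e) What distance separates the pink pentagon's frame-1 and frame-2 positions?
1.4

The pink pentagon moved from (0.8, 1.8) to (2.2, 1.7), a distance of √(1.4² + 0.1²) ≈ 1.4.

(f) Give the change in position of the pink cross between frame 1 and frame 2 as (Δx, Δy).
(-1.2, -2.4)

The pink cross was at (5.6, 5.0) in frame 1 and (4.4, 2.6) in frame 2.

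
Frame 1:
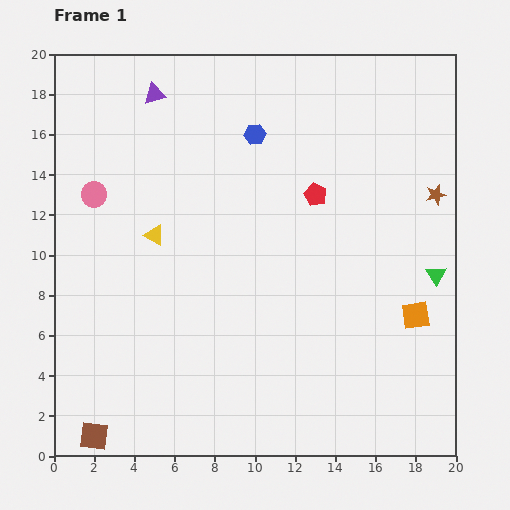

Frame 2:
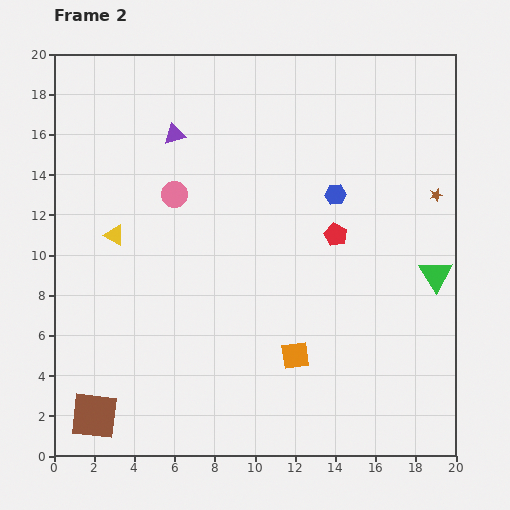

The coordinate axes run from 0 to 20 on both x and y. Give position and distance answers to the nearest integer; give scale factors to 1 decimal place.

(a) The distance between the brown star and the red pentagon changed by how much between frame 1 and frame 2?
-1

Distance in frame 1: 6. Distance in frame 2: 5.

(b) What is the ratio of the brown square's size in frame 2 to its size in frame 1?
1.7×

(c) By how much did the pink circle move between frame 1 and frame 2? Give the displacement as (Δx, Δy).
(4, 0)

The pink circle was at (2, 13) in frame 1 and (6, 13) in frame 2.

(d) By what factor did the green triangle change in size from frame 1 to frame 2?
1.7×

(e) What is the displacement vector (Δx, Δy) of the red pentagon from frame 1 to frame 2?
(1, -2)

The red pentagon was at (13, 13) in frame 1 and (14, 11) in frame 2.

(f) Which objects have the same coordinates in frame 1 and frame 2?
the green triangle, the brown star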